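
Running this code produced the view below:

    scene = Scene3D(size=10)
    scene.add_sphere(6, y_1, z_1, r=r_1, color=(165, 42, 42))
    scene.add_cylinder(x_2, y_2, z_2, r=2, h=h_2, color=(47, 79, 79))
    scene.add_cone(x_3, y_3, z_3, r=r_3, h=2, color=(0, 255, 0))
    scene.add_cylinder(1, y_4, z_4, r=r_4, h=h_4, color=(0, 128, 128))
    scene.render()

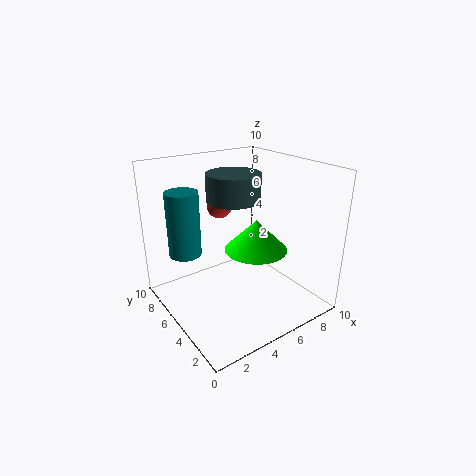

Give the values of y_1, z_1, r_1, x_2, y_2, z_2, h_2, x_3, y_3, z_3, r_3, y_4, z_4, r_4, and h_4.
y_1 = 9, z_1 = 6, r_1 = 1, x_2 = 6, y_2 = 7, z_2 = 7, h_2 = 2, x_3 = 5, y_3 = 3, z_3 = 5, r_3 = 2, y_4 = 5, z_4 = 5, r_4 = 1, h_4 = 4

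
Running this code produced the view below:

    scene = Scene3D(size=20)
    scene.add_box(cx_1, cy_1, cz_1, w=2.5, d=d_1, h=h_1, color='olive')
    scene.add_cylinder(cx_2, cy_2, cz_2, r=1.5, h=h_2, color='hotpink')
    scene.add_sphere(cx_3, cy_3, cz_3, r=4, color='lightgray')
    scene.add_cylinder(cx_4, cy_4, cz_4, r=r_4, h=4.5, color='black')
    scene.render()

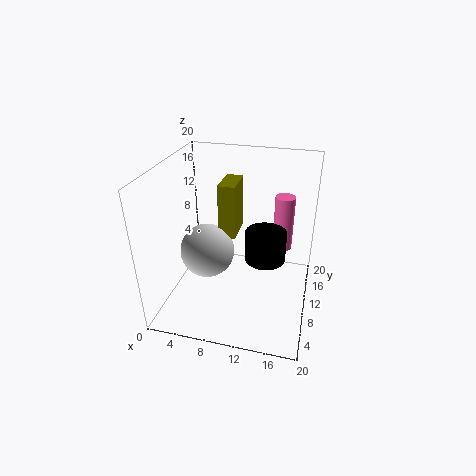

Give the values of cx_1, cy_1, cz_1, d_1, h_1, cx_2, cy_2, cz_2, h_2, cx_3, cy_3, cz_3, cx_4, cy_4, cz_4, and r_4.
cx_1 = 6.5, cy_1 = 12, cz_1 = 8.5, d_1 = 5, h_1 = 8, cx_2 = 15.5, cy_2 = 16.5, cz_2 = 5.5, h_2 = 8.5, cx_3 = 5, cy_3 = 11, cz_3 = 6.5, cx_4 = 13.5, cy_4 = 12.5, cz_4 = 5.5, r_4 = 3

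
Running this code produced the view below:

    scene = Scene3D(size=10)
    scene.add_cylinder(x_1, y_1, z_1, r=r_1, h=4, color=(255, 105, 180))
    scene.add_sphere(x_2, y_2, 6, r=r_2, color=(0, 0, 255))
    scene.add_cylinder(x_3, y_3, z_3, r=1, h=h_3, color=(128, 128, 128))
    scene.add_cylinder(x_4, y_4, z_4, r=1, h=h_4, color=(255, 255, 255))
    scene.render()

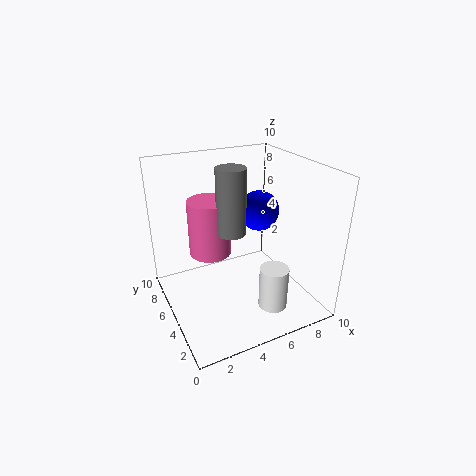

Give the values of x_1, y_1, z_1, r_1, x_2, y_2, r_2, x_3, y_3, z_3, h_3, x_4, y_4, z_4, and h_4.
x_1 = 3.5; y_1 = 6.5; z_1 = 3.5; r_1 = 1.5; x_2 = 7.5; y_2 = 6.5; r_2 = 1.5; x_3 = 4.5; y_3 = 5; z_3 = 5.5; h_3 = 4.5; x_4 = 6.5; y_4 = 2.5; z_4 = 0.5; h_4 = 3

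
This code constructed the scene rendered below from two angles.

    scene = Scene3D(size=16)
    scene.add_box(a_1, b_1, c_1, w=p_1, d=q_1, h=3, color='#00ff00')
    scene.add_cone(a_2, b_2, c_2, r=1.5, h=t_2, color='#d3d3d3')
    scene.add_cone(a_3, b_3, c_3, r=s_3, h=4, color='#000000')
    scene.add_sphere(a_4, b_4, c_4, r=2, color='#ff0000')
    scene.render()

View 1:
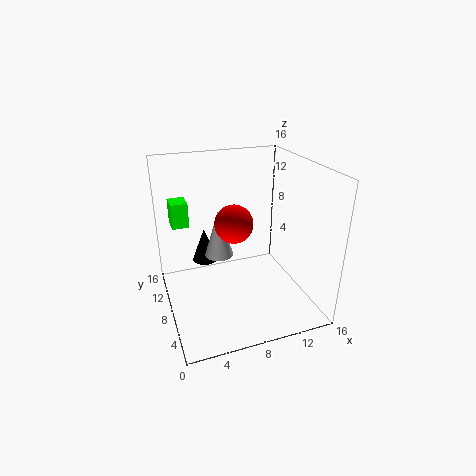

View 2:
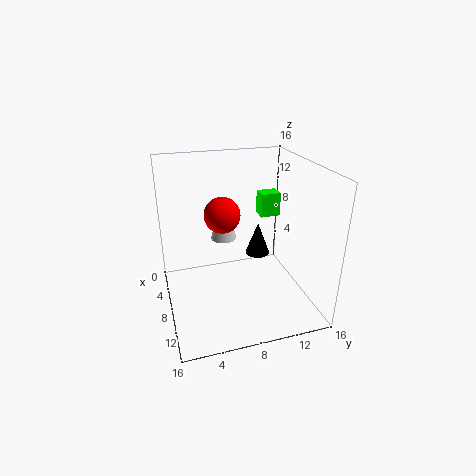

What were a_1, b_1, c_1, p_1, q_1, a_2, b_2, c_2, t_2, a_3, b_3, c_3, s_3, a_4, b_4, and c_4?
a_1 = 1.5
b_1 = 12.5
c_1 = 8
p_1 = 2
q_1 = 2.5
a_2 = 5.5
b_2 = 7
c_2 = 7
t_2 = 5
a_3 = 5
b_3 = 11.5
c_3 = 4
s_3 = 1.5
a_4 = 7
b_4 = 6.5
c_4 = 10.5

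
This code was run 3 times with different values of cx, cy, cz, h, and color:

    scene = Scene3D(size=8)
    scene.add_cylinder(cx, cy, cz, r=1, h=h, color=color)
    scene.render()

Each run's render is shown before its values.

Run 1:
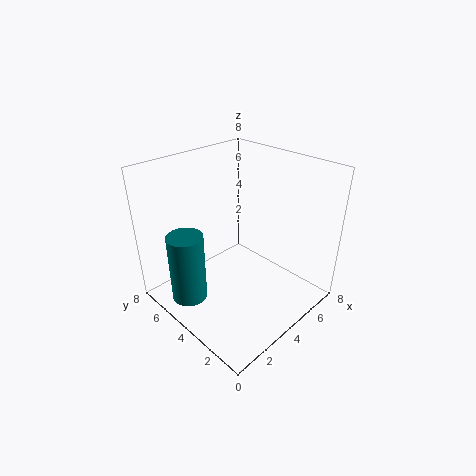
cx = 1.5, cy = 5.5, cz = 0.5, h = 4, color = 'teal'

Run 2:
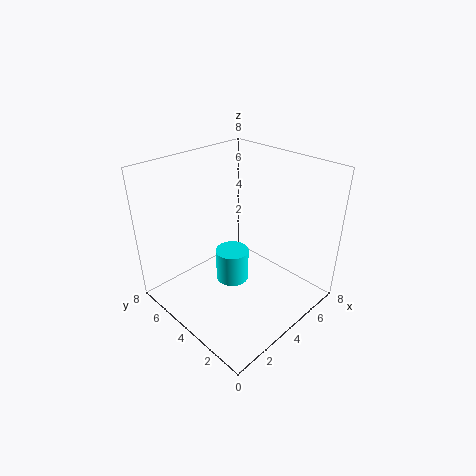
cx = 4.5, cy = 5, cz = 0.5, h = 2, color = 'cyan'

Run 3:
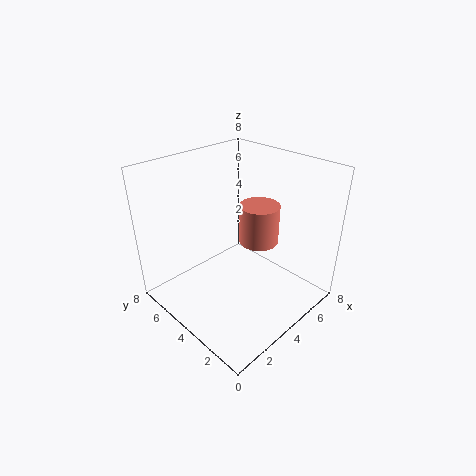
cx = 4, cy = 2.5, cz = 4.5, h = 2, color = 'salmon'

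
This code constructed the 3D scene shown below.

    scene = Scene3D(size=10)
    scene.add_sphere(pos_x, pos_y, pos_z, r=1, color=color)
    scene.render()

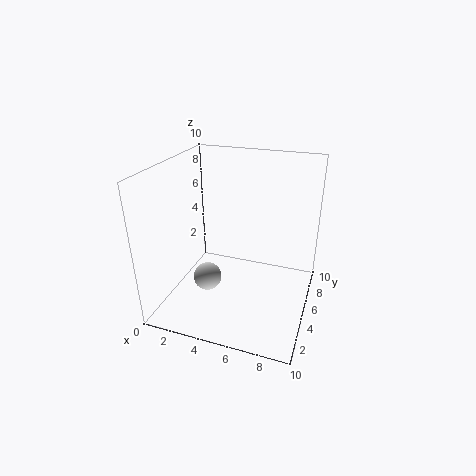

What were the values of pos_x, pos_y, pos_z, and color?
pos_x = 3; pos_y = 4; pos_z = 2; color = 'lightgray'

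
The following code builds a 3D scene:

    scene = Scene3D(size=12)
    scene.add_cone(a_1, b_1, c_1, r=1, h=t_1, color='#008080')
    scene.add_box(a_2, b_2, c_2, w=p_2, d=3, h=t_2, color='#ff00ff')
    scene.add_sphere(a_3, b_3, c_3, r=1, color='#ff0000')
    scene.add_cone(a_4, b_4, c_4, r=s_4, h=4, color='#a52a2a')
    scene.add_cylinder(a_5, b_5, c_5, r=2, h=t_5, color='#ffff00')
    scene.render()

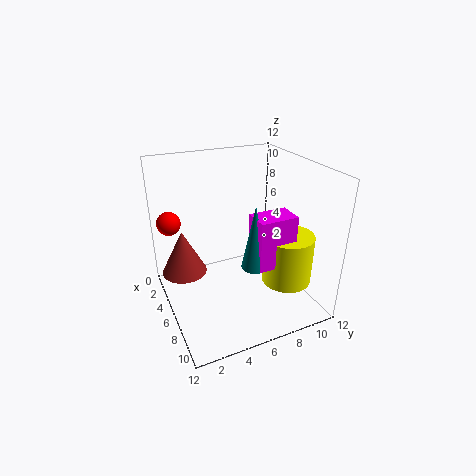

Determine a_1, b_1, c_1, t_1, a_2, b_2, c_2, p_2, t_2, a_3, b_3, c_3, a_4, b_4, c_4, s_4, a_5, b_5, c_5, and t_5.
a_1 = 9; b_1 = 6; c_1 = 5; t_1 = 5; a_2 = 8; b_2 = 6; c_2 = 5; p_2 = 2; t_2 = 4; a_3 = 3; b_3 = 1; c_3 = 7; a_4 = 3; b_4 = 2; c_4 = 2; s_4 = 2; a_5 = 9; b_5 = 9; c_5 = 3; t_5 = 4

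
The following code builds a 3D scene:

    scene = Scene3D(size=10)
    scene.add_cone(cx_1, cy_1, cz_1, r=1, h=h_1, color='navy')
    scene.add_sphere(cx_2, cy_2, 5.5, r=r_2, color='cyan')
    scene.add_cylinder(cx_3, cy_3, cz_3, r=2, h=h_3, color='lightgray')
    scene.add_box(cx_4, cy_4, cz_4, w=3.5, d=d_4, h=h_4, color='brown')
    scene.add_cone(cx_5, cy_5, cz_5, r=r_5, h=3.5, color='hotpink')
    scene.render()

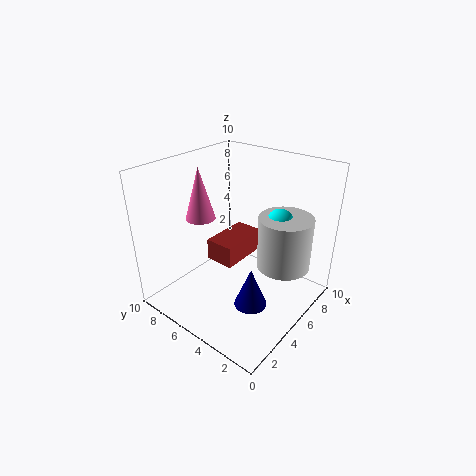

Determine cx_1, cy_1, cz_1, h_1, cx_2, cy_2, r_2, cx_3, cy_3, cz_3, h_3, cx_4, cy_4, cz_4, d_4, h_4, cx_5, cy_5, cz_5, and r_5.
cx_1 = 2.5, cy_1 = 2, cz_1 = 2.5, h_1 = 2.5, cx_2 = 8, cy_2 = 3.5, r_2 = 1, cx_3 = 8, cy_3 = 3, cz_3 = 2, h_3 = 4, cx_4 = 3.5, cy_4 = 4.5, cz_4 = 3.5, d_4 = 2, h_4 = 1.5, cx_5 = 3.5, cy_5 = 7, cz_5 = 6.5, r_5 = 1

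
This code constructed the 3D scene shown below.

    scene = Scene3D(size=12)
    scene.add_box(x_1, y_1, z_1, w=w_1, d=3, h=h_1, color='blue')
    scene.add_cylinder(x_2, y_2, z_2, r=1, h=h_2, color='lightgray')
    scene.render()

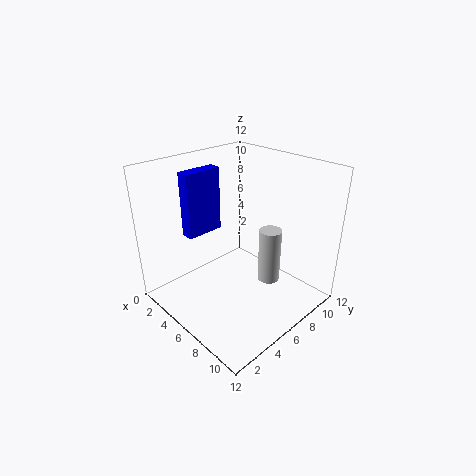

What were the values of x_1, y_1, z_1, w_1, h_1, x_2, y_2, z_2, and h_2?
x_1 = 4, y_1 = 2, z_1 = 7, w_1 = 1, h_1 = 5, x_2 = 7, y_2 = 9, z_2 = 1, h_2 = 5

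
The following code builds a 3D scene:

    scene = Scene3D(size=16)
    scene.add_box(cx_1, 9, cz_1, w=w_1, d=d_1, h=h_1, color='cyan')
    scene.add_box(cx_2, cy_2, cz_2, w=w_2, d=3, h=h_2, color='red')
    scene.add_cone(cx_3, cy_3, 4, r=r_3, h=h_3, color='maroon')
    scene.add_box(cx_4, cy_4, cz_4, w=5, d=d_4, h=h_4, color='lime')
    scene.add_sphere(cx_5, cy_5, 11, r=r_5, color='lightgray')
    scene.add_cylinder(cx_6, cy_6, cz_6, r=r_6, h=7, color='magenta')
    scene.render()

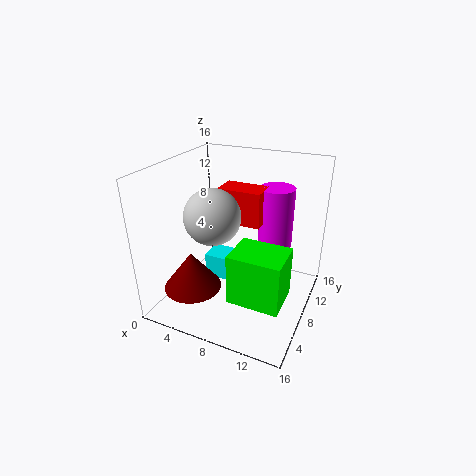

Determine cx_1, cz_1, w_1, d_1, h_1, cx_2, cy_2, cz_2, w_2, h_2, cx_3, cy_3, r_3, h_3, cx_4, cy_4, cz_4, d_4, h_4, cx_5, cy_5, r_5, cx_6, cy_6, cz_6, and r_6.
cx_1 = 3, cz_1 = 1, w_1 = 3, d_1 = 3, h_1 = 3, cx_2 = 5, cy_2 = 9, cz_2 = 9, w_2 = 5, h_2 = 4, cx_3 = 5, cy_3 = 3, r_3 = 3, h_3 = 4, cx_4 = 10, cy_4 = 1, cz_4 = 5, d_4 = 4, h_4 = 5, cx_5 = 6, cy_5 = 6, r_5 = 3, cx_6 = 11, cy_6 = 12, cz_6 = 6, r_6 = 2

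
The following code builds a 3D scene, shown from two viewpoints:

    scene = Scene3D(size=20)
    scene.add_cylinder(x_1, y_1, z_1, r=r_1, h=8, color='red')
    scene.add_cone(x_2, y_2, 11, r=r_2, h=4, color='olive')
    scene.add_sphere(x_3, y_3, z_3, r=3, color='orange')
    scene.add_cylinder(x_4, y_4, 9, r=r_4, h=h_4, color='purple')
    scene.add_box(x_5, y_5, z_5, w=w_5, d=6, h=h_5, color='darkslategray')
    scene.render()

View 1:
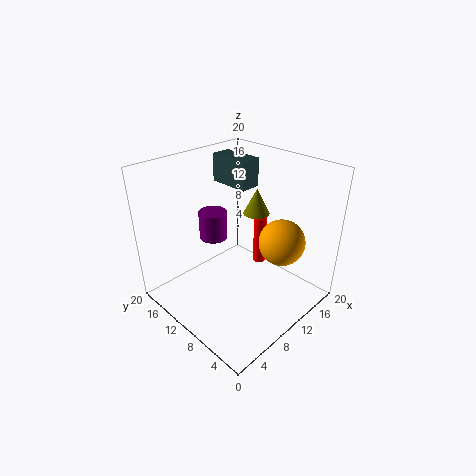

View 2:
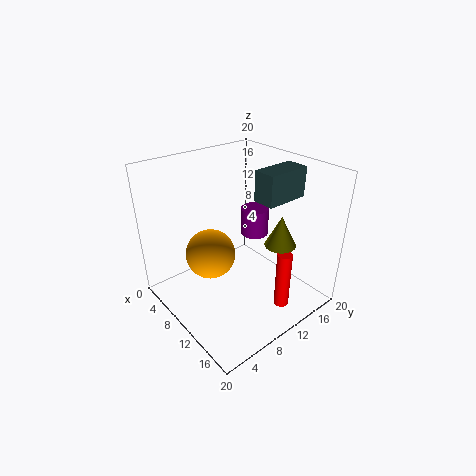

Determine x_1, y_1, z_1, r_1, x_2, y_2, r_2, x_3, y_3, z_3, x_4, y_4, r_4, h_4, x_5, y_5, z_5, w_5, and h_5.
x_1 = 17; y_1 = 12; z_1 = 2; r_1 = 1; x_2 = 16; y_2 = 12; r_2 = 2; x_3 = 12; y_3 = 4; z_3 = 11; x_4 = 9; y_4 = 14; r_4 = 2; h_4 = 4; x_5 = 12; y_5 = 11; z_5 = 16; w_5 = 3; h_5 = 4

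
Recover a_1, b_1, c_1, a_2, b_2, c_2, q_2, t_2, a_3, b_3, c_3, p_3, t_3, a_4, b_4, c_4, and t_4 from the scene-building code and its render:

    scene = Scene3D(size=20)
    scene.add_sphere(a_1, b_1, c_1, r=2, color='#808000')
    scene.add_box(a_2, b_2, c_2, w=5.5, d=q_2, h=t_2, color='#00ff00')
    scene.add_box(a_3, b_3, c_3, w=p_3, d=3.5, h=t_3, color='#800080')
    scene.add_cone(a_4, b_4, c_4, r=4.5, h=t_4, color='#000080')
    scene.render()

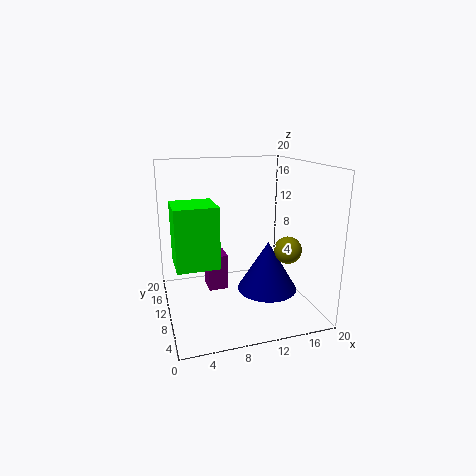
a_1 = 17.5, b_1 = 9.5, c_1 = 7.5, a_2 = 1, b_2 = 6, c_2 = 7.5, q_2 = 5.5, t_2 = 8, a_3 = 6.5, b_3 = 13.5, c_3 = 0.5, p_3 = 3, t_3 = 5.5, a_4 = 15, b_4 = 11, c_4 = 1, t_4 = 7.5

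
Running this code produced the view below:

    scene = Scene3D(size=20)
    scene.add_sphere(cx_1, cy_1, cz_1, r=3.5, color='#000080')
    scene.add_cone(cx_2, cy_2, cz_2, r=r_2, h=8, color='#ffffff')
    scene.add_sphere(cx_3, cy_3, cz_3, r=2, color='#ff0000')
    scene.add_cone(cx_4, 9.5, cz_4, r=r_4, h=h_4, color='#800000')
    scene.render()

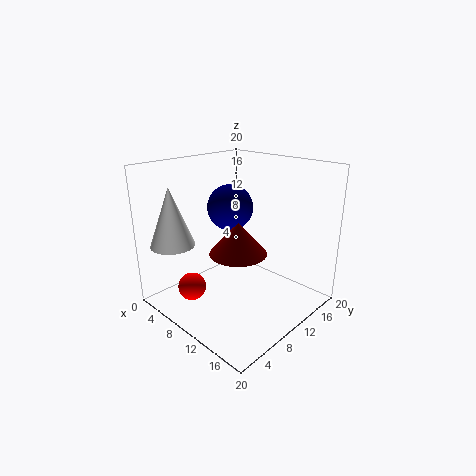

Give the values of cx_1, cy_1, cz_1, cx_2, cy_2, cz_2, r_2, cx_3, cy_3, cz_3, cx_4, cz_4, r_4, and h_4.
cx_1 = 5
cy_1 = 13.5
cz_1 = 12.5
cx_2 = 4.5
cy_2 = 3
cz_2 = 9.5
r_2 = 3
cx_3 = 5.5
cy_3 = 5
cz_3 = 2.5
cx_4 = 10.5
cz_4 = 8
r_4 = 4
h_4 = 4.5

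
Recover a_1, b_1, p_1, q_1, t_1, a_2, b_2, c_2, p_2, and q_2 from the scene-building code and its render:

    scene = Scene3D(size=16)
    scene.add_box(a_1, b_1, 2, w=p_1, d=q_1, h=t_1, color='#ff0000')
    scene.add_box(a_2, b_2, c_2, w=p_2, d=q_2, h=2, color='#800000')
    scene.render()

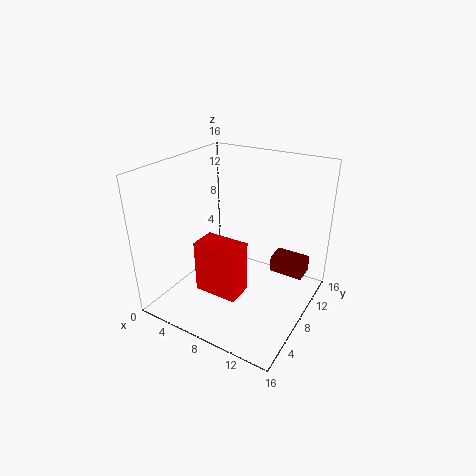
a_1 = 4.5
b_1 = 4.5
p_1 = 5
q_1 = 3
t_1 = 6
a_2 = 10.5
b_2 = 11.5
c_2 = 2.5
p_2 = 4
q_2 = 2.5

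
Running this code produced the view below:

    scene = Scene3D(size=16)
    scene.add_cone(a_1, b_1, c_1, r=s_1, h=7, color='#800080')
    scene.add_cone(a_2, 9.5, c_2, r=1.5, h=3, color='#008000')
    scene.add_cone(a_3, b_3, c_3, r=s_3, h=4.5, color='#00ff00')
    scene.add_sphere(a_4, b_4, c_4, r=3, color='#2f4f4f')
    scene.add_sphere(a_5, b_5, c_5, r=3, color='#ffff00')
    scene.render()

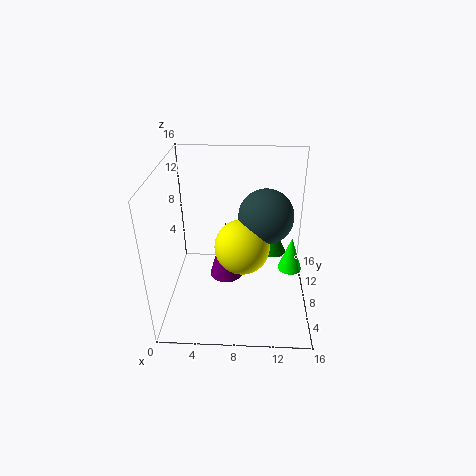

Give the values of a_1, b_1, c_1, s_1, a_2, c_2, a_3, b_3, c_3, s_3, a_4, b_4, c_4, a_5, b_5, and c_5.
a_1 = 6.5, b_1 = 9.5, c_1 = 2, s_1 = 2, a_2 = 12, c_2 = 5.5, a_3 = 14.5, b_3 = 11.5, c_3 = 1.5, s_3 = 1.5, a_4 = 11, b_4 = 8.5, c_4 = 10.5, a_5 = 8.5, b_5 = 7, c_5 = 7.5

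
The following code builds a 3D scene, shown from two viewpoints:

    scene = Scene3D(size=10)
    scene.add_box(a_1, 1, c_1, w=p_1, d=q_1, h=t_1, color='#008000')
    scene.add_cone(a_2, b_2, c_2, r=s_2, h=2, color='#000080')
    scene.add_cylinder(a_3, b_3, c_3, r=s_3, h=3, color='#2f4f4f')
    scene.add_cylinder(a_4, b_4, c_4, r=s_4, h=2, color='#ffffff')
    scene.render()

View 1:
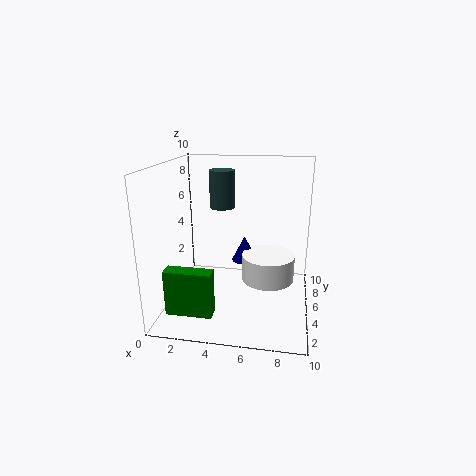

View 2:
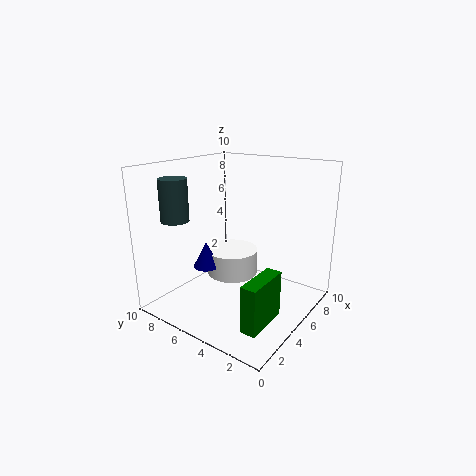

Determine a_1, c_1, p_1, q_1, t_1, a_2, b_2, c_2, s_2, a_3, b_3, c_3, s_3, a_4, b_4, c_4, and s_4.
a_1 = 1
c_1 = 1
p_1 = 3
q_1 = 1
t_1 = 3
a_2 = 5
b_2 = 8
c_2 = 2
s_2 = 1
a_3 = 3
b_3 = 9
c_3 = 6
s_3 = 1
a_4 = 7
b_4 = 7
c_4 = 1
s_4 = 2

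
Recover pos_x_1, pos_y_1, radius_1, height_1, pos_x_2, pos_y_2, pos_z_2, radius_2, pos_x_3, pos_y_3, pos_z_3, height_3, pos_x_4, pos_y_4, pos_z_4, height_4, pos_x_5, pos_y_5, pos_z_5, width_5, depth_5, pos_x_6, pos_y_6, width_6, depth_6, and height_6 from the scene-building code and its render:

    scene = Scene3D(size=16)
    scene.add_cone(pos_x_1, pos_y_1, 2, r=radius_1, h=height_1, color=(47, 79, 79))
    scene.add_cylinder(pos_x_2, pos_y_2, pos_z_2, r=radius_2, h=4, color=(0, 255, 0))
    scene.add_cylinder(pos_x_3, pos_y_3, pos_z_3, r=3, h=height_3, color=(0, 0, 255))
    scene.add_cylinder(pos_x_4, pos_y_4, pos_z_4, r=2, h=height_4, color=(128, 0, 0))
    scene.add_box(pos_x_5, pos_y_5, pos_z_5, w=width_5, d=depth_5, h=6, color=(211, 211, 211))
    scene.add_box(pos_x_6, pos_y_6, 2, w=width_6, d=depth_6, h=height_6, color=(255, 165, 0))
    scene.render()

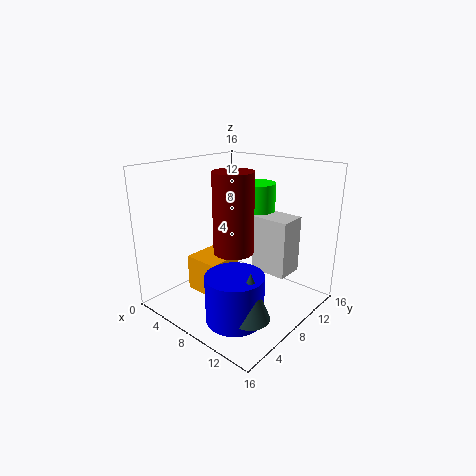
pos_x_1 = 13
pos_y_1 = 4
radius_1 = 2
height_1 = 5
pos_x_2 = 9
pos_y_2 = 10
pos_z_2 = 10
radius_2 = 2
pos_x_3 = 11
pos_y_3 = 4
pos_z_3 = 1
height_3 = 5
pos_x_4 = 10
pos_y_4 = 5
pos_z_4 = 8
height_4 = 8
pos_x_5 = 10
pos_y_5 = 8
pos_z_5 = 5
width_5 = 4
depth_5 = 3
pos_x_6 = 4
pos_y_6 = 4
width_6 = 4
depth_6 = 4
height_6 = 4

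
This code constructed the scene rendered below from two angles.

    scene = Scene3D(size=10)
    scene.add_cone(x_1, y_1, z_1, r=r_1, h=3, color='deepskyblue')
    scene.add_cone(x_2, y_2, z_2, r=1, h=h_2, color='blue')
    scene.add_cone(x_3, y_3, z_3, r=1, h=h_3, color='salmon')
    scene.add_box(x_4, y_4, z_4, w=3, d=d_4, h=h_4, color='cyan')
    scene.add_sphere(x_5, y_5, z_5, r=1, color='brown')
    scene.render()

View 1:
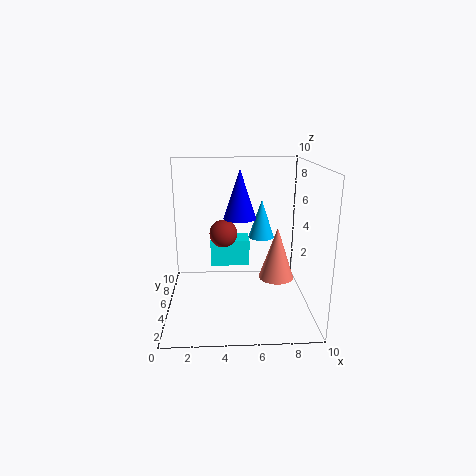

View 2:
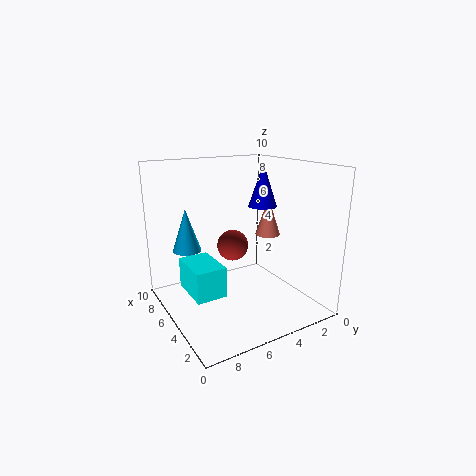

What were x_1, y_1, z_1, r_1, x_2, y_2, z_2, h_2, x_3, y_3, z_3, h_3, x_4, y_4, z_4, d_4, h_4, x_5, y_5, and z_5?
x_1 = 7
y_1 = 8
z_1 = 4
r_1 = 1
x_2 = 5
y_2 = 3
z_2 = 7
h_2 = 3
x_3 = 7
y_3 = 1
z_3 = 4
h_3 = 3
x_4 = 3
y_4 = 7
z_4 = 2
d_4 = 2
h_4 = 2
x_5 = 4
y_5 = 6
z_5 = 5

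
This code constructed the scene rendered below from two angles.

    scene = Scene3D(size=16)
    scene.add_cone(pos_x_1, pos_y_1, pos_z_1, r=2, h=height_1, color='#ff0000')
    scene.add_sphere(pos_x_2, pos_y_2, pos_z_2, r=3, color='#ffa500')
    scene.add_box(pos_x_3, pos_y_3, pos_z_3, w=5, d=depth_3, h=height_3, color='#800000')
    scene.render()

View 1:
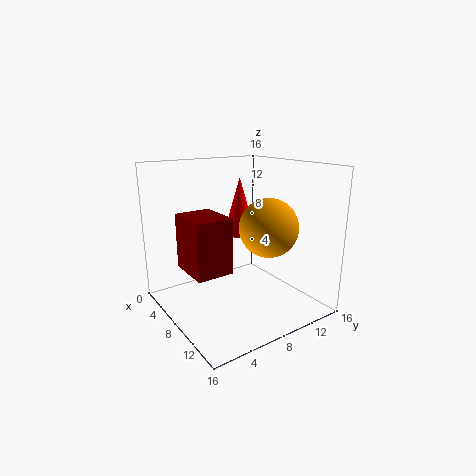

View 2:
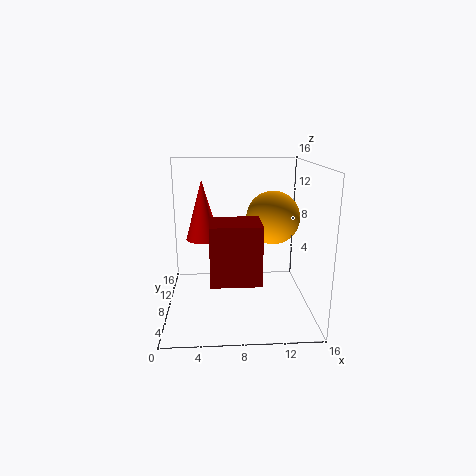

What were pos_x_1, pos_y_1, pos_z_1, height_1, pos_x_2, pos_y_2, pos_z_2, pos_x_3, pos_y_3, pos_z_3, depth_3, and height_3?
pos_x_1 = 4, pos_y_1 = 11, pos_z_1 = 7, height_1 = 7, pos_x_2 = 12, pos_y_2 = 9, pos_z_2 = 10, pos_x_3 = 5, pos_y_3 = 2, pos_z_3 = 5, depth_3 = 4, height_3 = 6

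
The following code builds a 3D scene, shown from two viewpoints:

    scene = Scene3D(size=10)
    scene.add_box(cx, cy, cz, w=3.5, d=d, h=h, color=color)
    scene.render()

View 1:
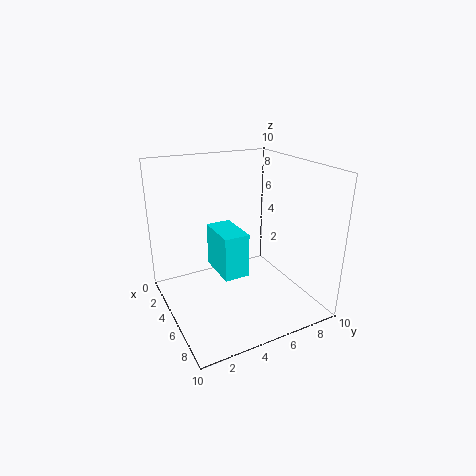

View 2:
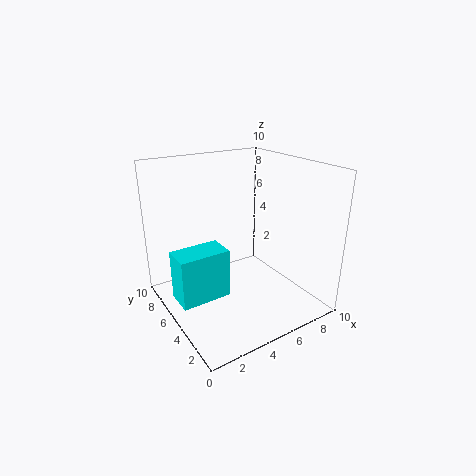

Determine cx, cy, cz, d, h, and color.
cx = 0.5, cy = 4.5, cz = 1, d = 2, h = 3.5, color = 'cyan'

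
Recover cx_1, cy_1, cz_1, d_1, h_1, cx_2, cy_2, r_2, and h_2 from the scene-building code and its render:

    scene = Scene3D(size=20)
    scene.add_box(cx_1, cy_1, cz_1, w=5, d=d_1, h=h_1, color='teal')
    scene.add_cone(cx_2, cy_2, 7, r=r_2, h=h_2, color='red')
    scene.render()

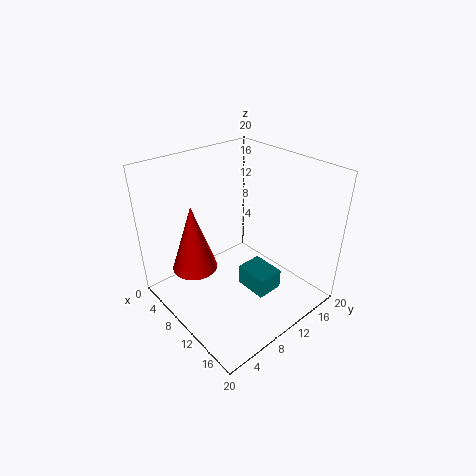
cx_1 = 9, cy_1 = 11, cz_1 = 1, d_1 = 4, h_1 = 3, cx_2 = 8, cy_2 = 4, r_2 = 3, h_2 = 9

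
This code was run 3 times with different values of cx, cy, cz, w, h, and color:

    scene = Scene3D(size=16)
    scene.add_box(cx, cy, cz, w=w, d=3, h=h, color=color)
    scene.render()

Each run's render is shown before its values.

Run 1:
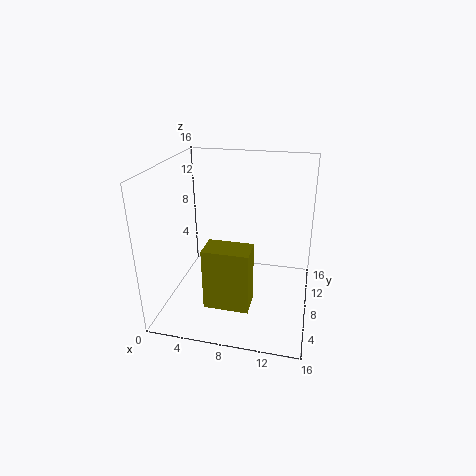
cx = 5
cy = 4
cz = 1
w = 5
h = 7
color = 'olive'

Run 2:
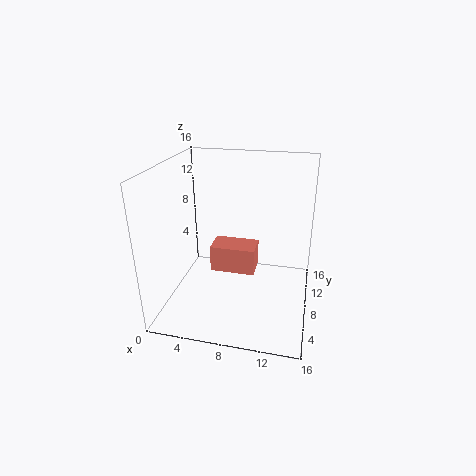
cx = 5
cy = 7
cz = 4
w = 5
h = 3
color = 'salmon'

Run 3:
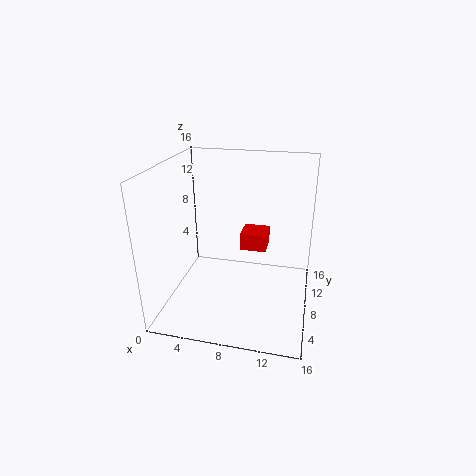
cx = 8
cy = 9
cz = 6
w = 3
h = 2
color = 'red'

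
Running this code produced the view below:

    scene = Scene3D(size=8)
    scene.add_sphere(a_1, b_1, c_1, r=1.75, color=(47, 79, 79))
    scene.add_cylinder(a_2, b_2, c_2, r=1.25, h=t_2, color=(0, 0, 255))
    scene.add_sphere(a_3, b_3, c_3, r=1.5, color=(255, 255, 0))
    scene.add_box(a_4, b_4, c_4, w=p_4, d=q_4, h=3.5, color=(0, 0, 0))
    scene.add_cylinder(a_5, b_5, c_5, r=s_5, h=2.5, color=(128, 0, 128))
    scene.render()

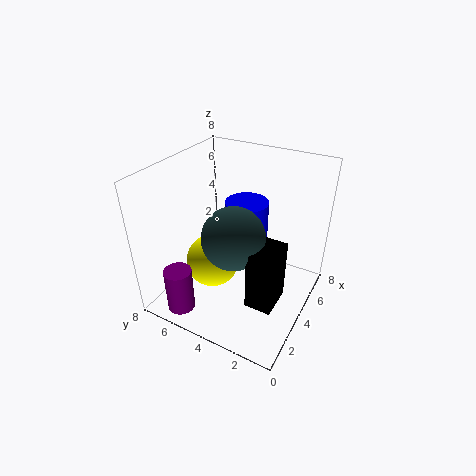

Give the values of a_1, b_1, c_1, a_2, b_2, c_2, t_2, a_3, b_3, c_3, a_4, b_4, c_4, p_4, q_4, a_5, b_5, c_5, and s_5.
a_1 = 3.5, b_1 = 4, c_1 = 4.25, a_2 = 5.5, b_2 = 4.25, c_2 = 3.25, t_2 = 2.25, a_3 = 3.25, b_3 = 5.25, c_3 = 2.5, a_4 = 2.5, b_4 = 1.25, c_4 = 0.75, p_4 = 2, q_4 = 1.5, a_5 = 1, b_5 = 6, c_5 = 0.5, s_5 = 0.75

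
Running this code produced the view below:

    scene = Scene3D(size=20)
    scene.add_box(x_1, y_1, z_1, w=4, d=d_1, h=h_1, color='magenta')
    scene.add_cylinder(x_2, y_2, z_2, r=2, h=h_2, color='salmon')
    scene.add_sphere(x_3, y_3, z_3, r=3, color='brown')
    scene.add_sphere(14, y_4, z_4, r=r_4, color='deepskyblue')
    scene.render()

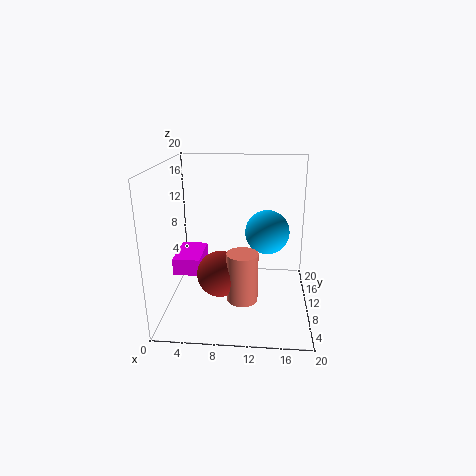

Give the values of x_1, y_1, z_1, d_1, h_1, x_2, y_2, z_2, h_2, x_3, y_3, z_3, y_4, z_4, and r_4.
x_1 = 0.5, y_1 = 9.5, z_1 = 4, d_1 = 6.5, h_1 = 2.5, x_2 = 11, y_2 = 5, z_2 = 3.5, h_2 = 6.5, x_3 = 8, y_3 = 6, z_3 = 6.5, y_4 = 10, z_4 = 11, r_4 = 3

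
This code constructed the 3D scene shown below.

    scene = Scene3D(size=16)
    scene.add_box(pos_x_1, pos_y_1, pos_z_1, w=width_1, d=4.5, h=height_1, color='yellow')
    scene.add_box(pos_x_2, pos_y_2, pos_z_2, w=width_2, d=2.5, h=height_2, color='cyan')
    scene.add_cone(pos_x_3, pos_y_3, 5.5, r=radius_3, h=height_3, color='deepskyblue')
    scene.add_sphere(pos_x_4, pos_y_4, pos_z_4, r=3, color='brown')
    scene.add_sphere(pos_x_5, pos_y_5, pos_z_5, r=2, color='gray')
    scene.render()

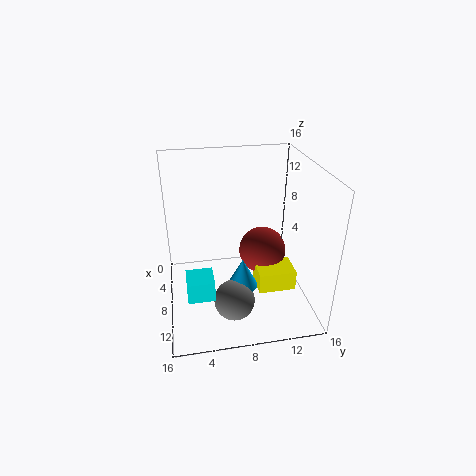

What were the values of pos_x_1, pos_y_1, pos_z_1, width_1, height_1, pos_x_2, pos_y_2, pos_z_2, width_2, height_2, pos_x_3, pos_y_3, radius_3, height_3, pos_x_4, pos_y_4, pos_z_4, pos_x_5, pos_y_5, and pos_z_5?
pos_x_1 = 5.5
pos_y_1 = 10.5
pos_z_1 = 0.5
width_1 = 3.5
height_1 = 2.5
pos_x_2 = 13
pos_y_2 = 2
pos_z_2 = 6
width_2 = 2.5
height_2 = 2
pos_x_3 = 13
pos_y_3 = 7.5
radius_3 = 1.5
height_3 = 3
pos_x_4 = 4
pos_y_4 = 12
pos_z_4 = 3.5
pos_x_5 = 14
pos_y_5 = 6.5
pos_z_5 = 4.5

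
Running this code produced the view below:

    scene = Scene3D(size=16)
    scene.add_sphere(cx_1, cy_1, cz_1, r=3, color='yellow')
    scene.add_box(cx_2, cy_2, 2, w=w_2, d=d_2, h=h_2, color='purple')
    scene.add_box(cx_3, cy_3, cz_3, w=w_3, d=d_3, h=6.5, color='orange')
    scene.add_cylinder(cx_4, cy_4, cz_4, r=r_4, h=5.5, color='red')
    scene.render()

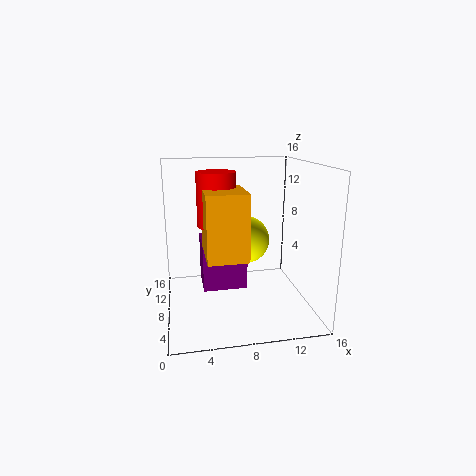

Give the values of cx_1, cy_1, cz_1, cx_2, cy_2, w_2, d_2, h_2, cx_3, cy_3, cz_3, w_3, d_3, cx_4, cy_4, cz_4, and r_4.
cx_1 = 10, cy_1 = 13, cz_1 = 6, cx_2 = 4, cy_2 = 7.5, w_2 = 5, d_2 = 4.5, h_2 = 5.5, cx_3 = 4, cy_3 = 2, cz_3 = 7.5, w_3 = 4, d_3 = 5.5, cx_4 = 5.5, cy_4 = 6.5, cz_4 = 10, r_4 = 2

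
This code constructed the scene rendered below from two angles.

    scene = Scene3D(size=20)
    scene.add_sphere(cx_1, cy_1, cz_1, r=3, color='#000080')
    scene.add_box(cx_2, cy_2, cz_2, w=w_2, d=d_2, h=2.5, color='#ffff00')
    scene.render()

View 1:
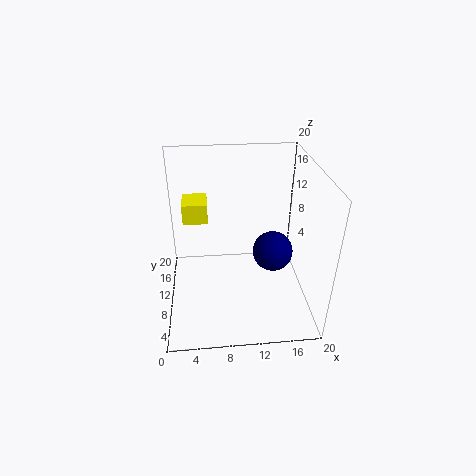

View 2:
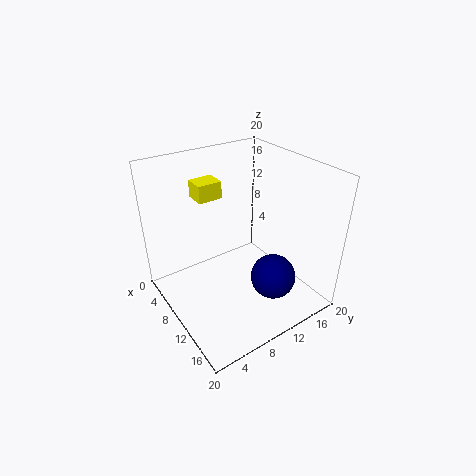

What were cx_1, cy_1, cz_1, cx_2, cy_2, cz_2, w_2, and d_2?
cx_1 = 15.5; cy_1 = 12; cz_1 = 6; cx_2 = 3; cy_2 = 6.5; cz_2 = 14.5; w_2 = 3; d_2 = 3.5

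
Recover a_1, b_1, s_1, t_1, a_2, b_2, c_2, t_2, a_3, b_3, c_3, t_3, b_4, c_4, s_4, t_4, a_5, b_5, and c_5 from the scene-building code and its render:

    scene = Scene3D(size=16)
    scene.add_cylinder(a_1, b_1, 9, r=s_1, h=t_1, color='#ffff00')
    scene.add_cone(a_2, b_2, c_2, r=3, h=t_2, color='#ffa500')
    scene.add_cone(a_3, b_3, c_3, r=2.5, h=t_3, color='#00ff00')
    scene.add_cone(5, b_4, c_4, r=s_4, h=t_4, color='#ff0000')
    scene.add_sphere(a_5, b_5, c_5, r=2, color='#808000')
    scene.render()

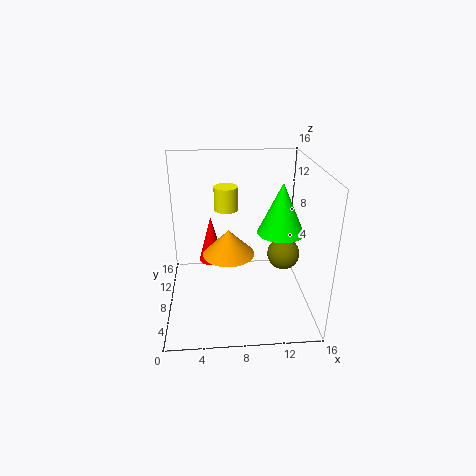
a_1 = 7; b_1 = 14; s_1 = 1.5; t_1 = 3; a_2 = 7; b_2 = 9; c_2 = 5.5; t_2 = 3; a_3 = 12.5; b_3 = 7; c_3 = 9; t_3 = 5.5; b_4 = 10.5; c_4 = 4; s_4 = 1.5; t_4 = 5.5; a_5 = 14; b_5 = 11; c_5 = 4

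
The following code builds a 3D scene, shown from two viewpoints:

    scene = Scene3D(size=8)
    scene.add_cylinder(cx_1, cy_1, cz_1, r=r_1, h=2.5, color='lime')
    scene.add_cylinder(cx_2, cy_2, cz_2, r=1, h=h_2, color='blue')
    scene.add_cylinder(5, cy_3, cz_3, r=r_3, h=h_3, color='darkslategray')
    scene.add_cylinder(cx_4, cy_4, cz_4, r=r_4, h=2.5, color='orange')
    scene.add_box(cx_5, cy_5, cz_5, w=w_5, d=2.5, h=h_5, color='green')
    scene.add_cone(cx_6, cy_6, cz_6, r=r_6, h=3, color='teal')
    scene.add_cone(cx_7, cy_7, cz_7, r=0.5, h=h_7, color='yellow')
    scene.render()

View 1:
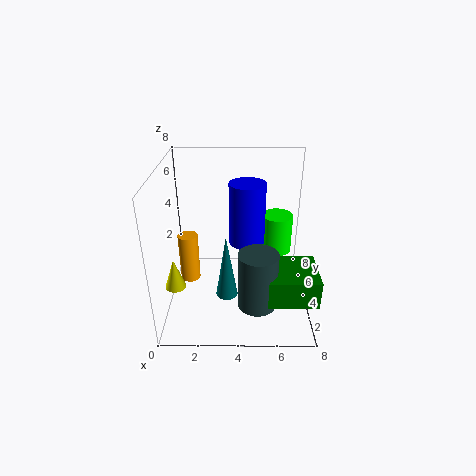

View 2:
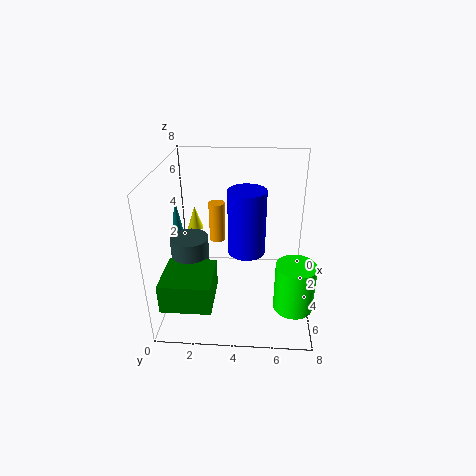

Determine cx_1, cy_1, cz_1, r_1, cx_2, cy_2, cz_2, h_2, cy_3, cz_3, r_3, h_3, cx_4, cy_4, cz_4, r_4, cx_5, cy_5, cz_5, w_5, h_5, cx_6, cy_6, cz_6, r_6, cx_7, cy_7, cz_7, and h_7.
cx_1 = 6.5, cy_1 = 7, cz_1 = 1.5, r_1 = 1, cx_2 = 4.5, cy_2 = 4.5, cz_2 = 3.5, h_2 = 3.5, cy_3 = 1.5, cz_3 = 1.5, r_3 = 1, h_3 = 3, cx_4 = 1.5, cy_4 = 2.5, cz_4 = 2.5, r_4 = 0.5, cx_5 = 5.5, cy_5 = 0.5, cz_5 = 2, w_5 = 2.5, h_5 = 1.5, cx_6 = 3.5, cy_6 = 0.5, cz_6 = 3, r_6 = 0.5, cx_7 = 1, cy_7 = 1, cz_7 = 3, h_7 = 1.5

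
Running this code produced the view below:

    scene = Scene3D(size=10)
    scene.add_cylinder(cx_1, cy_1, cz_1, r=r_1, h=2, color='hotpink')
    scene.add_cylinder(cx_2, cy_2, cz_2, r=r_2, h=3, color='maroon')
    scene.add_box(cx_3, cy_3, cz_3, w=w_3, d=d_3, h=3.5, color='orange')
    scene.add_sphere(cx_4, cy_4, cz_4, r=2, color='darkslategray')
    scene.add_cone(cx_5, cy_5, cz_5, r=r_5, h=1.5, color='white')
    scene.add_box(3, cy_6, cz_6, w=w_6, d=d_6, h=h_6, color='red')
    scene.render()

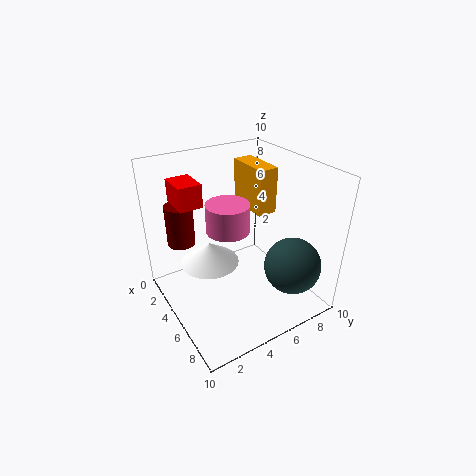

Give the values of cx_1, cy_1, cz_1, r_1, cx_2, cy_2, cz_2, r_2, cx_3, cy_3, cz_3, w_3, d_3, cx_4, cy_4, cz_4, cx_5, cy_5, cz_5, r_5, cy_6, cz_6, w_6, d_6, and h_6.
cx_1 = 4.5, cy_1 = 4.5, cz_1 = 5.5, r_1 = 1.5, cx_2 = 2, cy_2 = 2, cz_2 = 4, r_2 = 1, cx_3 = 0.5, cy_3 = 7.5, cz_3 = 5.5, w_3 = 3.5, d_3 = 1.5, cx_4 = 7.5, cy_4 = 8, cz_4 = 3, cx_5 = 4.5, cy_5 = 3, cz_5 = 3.5, r_5 = 2, cy_6 = 1, cz_6 = 8, w_6 = 2, d_6 = 1.5, h_6 = 1.5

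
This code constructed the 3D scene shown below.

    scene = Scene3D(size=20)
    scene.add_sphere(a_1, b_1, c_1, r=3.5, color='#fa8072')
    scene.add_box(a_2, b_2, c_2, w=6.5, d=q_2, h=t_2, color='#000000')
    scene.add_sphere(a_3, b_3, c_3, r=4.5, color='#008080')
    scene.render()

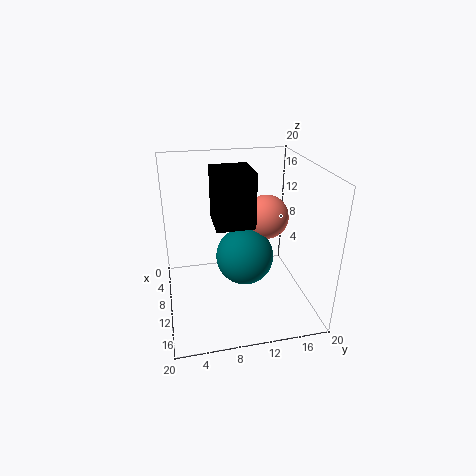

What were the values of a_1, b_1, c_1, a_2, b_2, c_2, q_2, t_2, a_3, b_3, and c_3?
a_1 = 4; b_1 = 16; c_1 = 10; a_2 = 0.5; b_2 = 7.5; c_2 = 9.5; q_2 = 6; t_2 = 8.5; a_3 = 6; b_3 = 12; c_3 = 4.5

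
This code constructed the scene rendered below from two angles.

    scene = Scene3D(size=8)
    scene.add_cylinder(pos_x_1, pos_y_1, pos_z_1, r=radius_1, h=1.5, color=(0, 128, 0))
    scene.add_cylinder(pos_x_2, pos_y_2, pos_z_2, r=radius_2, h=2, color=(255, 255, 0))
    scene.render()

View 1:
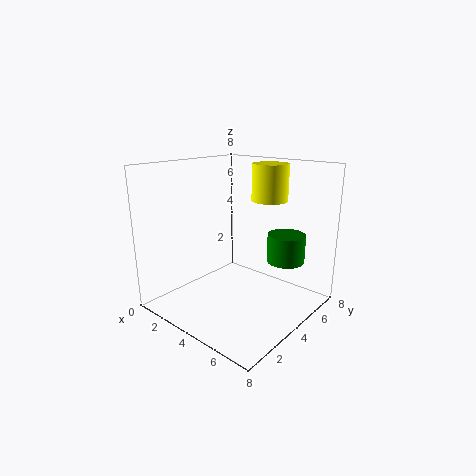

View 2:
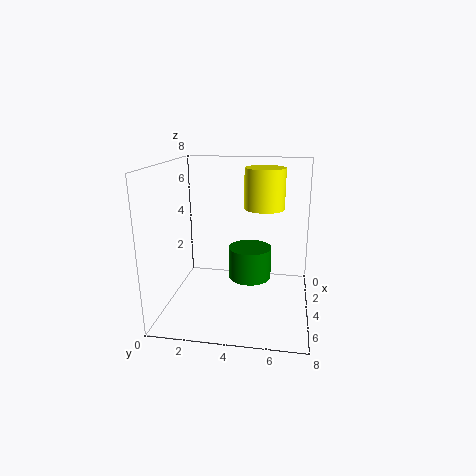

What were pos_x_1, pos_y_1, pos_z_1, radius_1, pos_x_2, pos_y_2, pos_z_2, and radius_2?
pos_x_1 = 6.5
pos_y_1 = 5
pos_z_1 = 3
radius_1 = 1
pos_x_2 = 5
pos_y_2 = 5.5
pos_z_2 = 6
radius_2 = 1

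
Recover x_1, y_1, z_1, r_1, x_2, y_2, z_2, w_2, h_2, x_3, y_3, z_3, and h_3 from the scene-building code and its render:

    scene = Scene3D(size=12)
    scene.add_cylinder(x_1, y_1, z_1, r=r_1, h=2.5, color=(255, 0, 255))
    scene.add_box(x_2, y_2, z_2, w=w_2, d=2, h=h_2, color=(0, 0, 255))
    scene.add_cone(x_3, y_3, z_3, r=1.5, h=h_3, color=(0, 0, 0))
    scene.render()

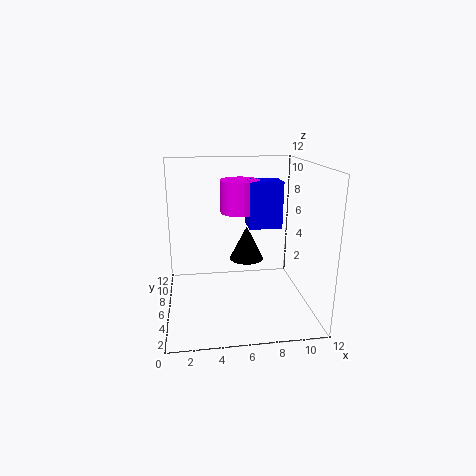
x_1 = 6, y_1 = 5, z_1 = 8.5, r_1 = 1.5, x_2 = 6.5, y_2 = 3.5, z_2 = 7.5, w_2 = 2.5, h_2 = 3.5, x_3 = 7, y_3 = 7.5, z_3 = 3.5, h_3 = 3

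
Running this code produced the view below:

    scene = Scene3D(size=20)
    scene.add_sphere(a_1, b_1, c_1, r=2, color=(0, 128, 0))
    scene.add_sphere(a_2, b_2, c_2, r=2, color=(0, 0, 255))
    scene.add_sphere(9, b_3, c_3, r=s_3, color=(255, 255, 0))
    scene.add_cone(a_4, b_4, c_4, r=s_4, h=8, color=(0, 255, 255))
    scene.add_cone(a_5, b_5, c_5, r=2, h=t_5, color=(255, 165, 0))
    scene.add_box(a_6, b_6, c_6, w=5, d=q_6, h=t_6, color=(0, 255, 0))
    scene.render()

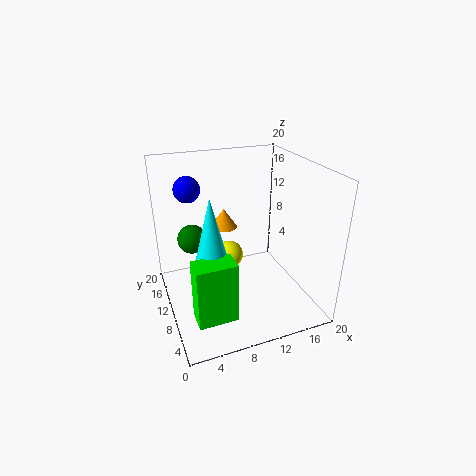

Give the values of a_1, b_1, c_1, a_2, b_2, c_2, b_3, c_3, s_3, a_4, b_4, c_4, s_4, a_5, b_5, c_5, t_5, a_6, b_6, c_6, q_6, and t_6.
a_1 = 4, b_1 = 12, c_1 = 10, a_2 = 5, b_2 = 18, c_2 = 15, b_3 = 11, c_3 = 7, s_3 = 2, a_4 = 5, b_4 = 6, c_4 = 10, s_4 = 2, a_5 = 10, b_5 = 16, c_5 = 9, t_5 = 3, a_6 = 2, b_6 = 2, c_6 = 3, q_6 = 3, t_6 = 8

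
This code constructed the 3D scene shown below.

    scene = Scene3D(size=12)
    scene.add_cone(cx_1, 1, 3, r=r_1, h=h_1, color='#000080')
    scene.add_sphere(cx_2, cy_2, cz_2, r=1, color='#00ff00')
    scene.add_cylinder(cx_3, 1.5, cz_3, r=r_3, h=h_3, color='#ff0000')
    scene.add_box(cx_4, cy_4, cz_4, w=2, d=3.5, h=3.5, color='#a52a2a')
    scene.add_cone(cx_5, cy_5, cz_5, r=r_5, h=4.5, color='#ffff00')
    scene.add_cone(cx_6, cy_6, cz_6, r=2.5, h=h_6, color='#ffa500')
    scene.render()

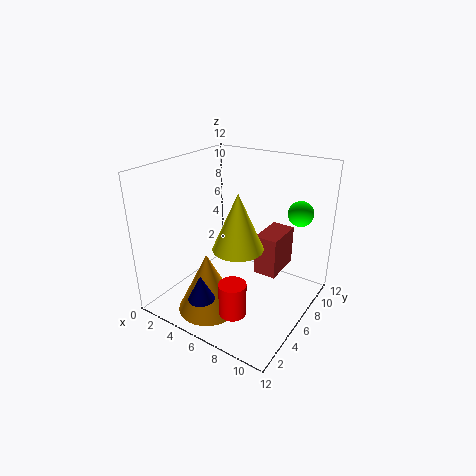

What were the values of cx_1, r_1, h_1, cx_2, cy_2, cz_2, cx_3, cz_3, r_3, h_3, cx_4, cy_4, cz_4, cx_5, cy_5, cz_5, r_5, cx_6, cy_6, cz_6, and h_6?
cx_1 = 6; r_1 = 1; h_1 = 2; cx_2 = 10.5; cy_2 = 8; cz_2 = 8.5; cx_3 = 8.5; cz_3 = 2.5; r_3 = 1; h_3 = 2.5; cx_4 = 7; cy_4 = 7; cz_4 = 2.5; cx_5 = 7; cy_5 = 4.5; cz_5 = 6; r_5 = 2; cx_6 = 5; cy_6 = 3; cz_6 = 0.5; h_6 = 5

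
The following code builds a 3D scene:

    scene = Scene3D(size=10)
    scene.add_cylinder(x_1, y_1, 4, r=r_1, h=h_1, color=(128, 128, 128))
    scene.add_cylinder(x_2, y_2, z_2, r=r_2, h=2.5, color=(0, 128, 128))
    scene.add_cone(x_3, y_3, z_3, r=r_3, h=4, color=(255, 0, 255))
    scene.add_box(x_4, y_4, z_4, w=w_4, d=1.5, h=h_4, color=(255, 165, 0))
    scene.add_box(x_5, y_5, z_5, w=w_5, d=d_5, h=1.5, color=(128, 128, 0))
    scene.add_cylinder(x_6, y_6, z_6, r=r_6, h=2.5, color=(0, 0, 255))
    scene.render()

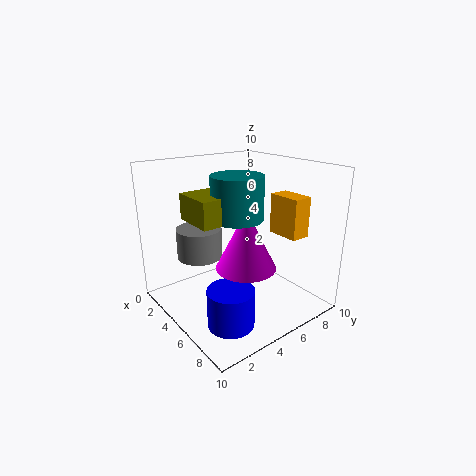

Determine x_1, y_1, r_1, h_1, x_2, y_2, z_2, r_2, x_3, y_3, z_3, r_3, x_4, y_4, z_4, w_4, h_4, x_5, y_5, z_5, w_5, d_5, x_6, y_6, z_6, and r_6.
x_1 = 4; y_1 = 2.5; r_1 = 1.5; h_1 = 2; x_2 = 7.5; y_2 = 3; z_2 = 7.5; r_2 = 1.5; x_3 = 6.5; y_3 = 4.5; z_3 = 3.5; r_3 = 2; x_4 = 4.5; y_4 = 8.5; z_4 = 4.5; w_4 = 2.5; h_4 = 3; x_5 = 5.5; y_5 = 0.5; z_5 = 7.5; w_5 = 2.5; d_5 = 3; x_6 = 7.5; y_6 = 2.5; z_6 = 0.5; r_6 = 1.5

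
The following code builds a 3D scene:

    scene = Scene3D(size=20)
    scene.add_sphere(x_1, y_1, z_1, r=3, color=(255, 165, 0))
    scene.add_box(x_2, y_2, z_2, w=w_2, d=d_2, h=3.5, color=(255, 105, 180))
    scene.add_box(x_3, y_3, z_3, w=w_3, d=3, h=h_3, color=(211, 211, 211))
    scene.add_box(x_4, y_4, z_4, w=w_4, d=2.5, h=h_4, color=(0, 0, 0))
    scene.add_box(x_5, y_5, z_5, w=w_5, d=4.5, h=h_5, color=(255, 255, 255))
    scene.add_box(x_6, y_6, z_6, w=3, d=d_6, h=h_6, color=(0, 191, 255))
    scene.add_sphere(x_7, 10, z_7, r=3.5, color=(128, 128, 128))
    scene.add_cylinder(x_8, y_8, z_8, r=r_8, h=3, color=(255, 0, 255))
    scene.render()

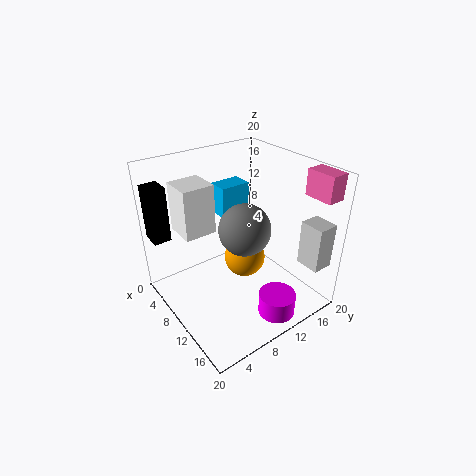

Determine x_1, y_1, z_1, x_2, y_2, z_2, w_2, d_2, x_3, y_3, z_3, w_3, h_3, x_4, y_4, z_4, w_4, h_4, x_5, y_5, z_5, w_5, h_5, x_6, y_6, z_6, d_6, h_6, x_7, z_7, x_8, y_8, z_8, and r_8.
x_1 = 9; y_1 = 12; z_1 = 5.5; x_2 = 15; y_2 = 17; z_2 = 16.5; w_2 = 4; d_2 = 2.5; x_3 = 15; y_3 = 17; z_3 = 6; w_3 = 3.5; h_3 = 6.5; x_4 = 0.5; y_4 = 0.5; z_4 = 9; w_4 = 3; h_4 = 8; x_5 = 3; y_5 = 3.5; z_5 = 10.5; w_5 = 4.5; h_5 = 7; x_6 = 3.5; y_6 = 10; z_6 = 11.5; d_6 = 4.5; h_6 = 4.5; x_7 = 11.5; z_7 = 12; x_8 = 17; y_8 = 11.5; z_8 = 1; r_8 = 2.5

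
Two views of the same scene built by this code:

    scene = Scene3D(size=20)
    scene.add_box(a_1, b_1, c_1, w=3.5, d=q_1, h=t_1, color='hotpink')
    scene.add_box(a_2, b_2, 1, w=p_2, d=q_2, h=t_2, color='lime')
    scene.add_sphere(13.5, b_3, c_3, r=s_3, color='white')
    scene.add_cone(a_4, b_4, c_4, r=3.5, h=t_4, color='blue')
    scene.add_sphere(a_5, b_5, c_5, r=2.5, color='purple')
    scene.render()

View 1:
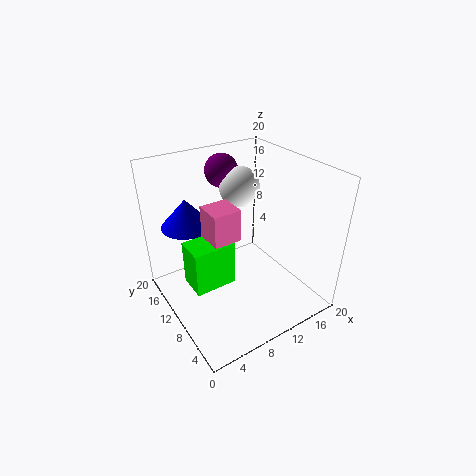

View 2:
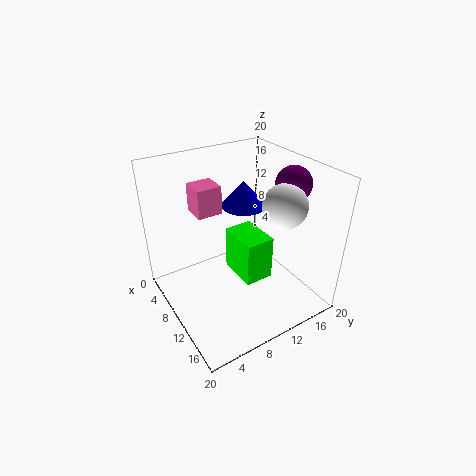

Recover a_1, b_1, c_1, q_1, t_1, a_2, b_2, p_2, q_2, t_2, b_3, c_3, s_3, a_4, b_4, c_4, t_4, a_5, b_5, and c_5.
a_1 = 4, b_1 = 5.5, c_1 = 13, q_1 = 3.5, t_1 = 4, a_2 = 4, b_2 = 11.5, p_2 = 6.5, q_2 = 4.5, t_2 = 7, b_3 = 15, c_3 = 15, s_3 = 3, a_4 = 4.5, b_4 = 14.5, c_4 = 11.5, t_4 = 4, a_5 = 12, b_5 = 17.5, c_5 = 17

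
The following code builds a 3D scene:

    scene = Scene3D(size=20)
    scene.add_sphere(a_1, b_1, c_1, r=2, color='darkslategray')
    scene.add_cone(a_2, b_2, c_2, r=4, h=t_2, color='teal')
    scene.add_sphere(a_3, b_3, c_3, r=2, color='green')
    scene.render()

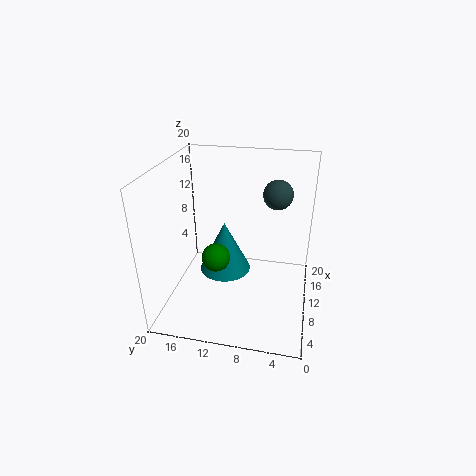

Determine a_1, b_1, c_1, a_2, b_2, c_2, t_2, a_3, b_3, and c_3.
a_1 = 12
b_1 = 5
c_1 = 16
a_2 = 14
b_2 = 13
c_2 = 2
t_2 = 8
a_3 = 9
b_3 = 13
c_3 = 7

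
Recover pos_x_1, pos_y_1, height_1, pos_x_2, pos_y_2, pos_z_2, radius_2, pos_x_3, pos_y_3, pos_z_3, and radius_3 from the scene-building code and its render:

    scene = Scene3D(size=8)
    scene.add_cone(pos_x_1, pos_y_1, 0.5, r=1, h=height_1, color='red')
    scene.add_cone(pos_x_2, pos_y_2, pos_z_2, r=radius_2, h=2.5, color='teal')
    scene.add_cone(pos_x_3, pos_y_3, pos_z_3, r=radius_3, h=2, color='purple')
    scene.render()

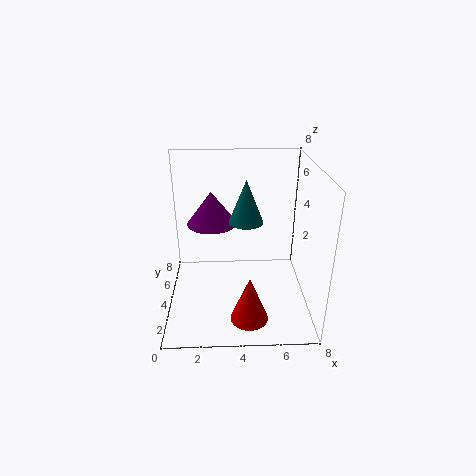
pos_x_1 = 4.5
pos_y_1 = 1.5
height_1 = 2.5
pos_x_2 = 4.5
pos_y_2 = 5
pos_z_2 = 4.5
radius_2 = 1
pos_x_3 = 2.5
pos_y_3 = 6
pos_z_3 = 4
radius_3 = 1.5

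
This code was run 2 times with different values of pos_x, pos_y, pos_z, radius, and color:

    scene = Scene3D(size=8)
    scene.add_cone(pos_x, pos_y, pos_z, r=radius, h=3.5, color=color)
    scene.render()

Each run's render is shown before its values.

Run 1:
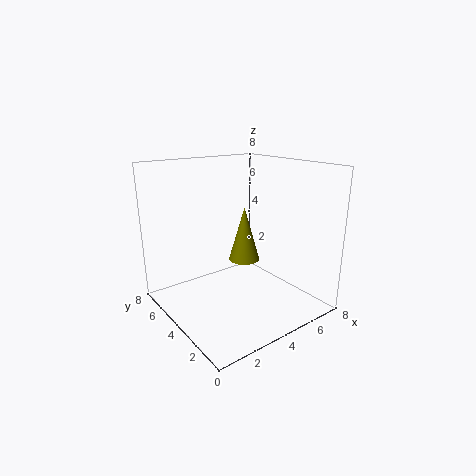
pos_x = 6, pos_y = 6, pos_z = 1.5, radius = 1, color = 'olive'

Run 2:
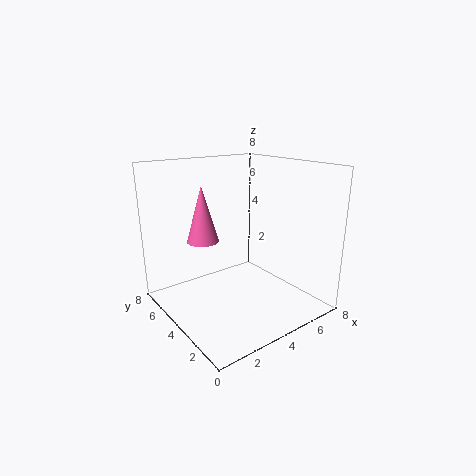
pos_x = 3.5, pos_y = 7, pos_z = 3, radius = 1, color = 'hotpink'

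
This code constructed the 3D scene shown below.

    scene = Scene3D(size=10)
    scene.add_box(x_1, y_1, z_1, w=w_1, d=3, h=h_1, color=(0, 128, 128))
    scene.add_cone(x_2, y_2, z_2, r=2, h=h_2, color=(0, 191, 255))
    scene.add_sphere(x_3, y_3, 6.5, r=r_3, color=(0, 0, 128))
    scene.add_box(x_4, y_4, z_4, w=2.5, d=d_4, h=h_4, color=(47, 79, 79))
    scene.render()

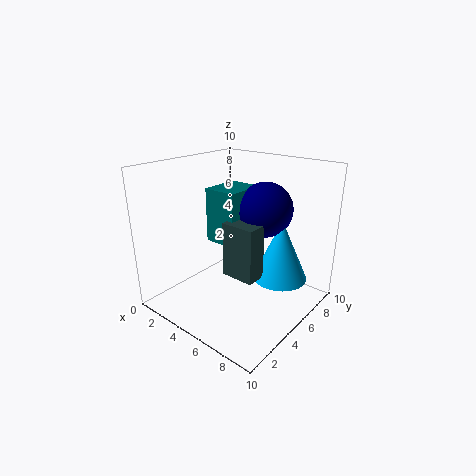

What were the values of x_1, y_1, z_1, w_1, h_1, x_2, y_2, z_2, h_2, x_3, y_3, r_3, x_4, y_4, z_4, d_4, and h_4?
x_1 = 2; y_1 = 5; z_1 = 4; w_1 = 2.5; h_1 = 4; x_2 = 7; y_2 = 7.5; z_2 = 1.5; h_2 = 4.5; x_3 = 5.5; y_3 = 7.5; r_3 = 2; x_4 = 4; y_4 = 4.5; z_4 = 2; d_4 = 1.5; h_4 = 4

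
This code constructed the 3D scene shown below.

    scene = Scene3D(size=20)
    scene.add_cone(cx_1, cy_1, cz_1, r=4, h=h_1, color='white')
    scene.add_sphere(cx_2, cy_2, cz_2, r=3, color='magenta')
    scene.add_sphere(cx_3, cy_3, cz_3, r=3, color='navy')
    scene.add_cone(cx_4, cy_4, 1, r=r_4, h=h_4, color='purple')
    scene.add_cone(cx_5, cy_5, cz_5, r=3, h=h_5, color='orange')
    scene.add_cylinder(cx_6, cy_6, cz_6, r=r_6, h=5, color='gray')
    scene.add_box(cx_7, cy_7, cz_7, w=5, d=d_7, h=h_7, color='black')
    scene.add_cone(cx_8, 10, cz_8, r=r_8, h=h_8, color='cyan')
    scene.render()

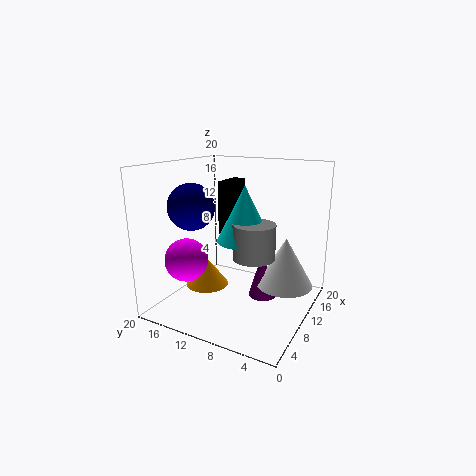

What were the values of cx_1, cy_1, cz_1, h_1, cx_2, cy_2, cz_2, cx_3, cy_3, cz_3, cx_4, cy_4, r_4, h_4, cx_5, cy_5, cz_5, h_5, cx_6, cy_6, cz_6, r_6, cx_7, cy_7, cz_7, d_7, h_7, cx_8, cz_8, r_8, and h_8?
cx_1 = 13
cy_1 = 4
cz_1 = 3
h_1 = 7
cx_2 = 6
cy_2 = 16
cz_2 = 7
cx_3 = 5
cy_3 = 14
cz_3 = 15
cx_4 = 12
cy_4 = 7
r_4 = 2
h_4 = 7
cx_5 = 8
cy_5 = 14
cz_5 = 3
h_5 = 4
cx_6 = 11
cy_6 = 8
cz_6 = 7
r_6 = 3
cx_7 = 13
cy_7 = 13
cz_7 = 9
d_7 = 2
h_7 = 8
cx_8 = 12
cz_8 = 9
r_8 = 4
h_8 = 8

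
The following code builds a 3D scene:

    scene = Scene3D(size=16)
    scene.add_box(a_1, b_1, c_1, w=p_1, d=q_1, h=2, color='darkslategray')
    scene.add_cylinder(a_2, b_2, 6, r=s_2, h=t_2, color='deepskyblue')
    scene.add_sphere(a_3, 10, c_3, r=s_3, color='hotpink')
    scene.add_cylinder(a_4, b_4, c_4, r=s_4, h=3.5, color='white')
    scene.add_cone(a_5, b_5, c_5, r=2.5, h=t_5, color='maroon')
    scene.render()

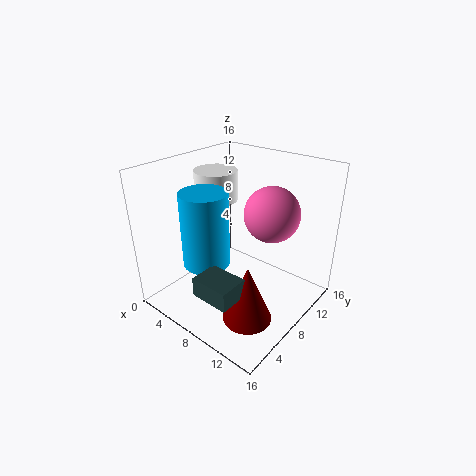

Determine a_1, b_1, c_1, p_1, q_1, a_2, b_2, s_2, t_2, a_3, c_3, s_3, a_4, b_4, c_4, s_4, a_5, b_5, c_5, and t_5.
a_1 = 8.5
b_1 = 0.5
c_1 = 5
p_1 = 4
q_1 = 3
a_2 = 6.5
b_2 = 4.5
s_2 = 2.5
t_2 = 8
a_3 = 11
c_3 = 11
s_3 = 3
a_4 = 3.5
b_4 = 9.5
c_4 = 11
s_4 = 2.5
a_5 = 12.5
b_5 = 4
c_5 = 2
t_5 = 6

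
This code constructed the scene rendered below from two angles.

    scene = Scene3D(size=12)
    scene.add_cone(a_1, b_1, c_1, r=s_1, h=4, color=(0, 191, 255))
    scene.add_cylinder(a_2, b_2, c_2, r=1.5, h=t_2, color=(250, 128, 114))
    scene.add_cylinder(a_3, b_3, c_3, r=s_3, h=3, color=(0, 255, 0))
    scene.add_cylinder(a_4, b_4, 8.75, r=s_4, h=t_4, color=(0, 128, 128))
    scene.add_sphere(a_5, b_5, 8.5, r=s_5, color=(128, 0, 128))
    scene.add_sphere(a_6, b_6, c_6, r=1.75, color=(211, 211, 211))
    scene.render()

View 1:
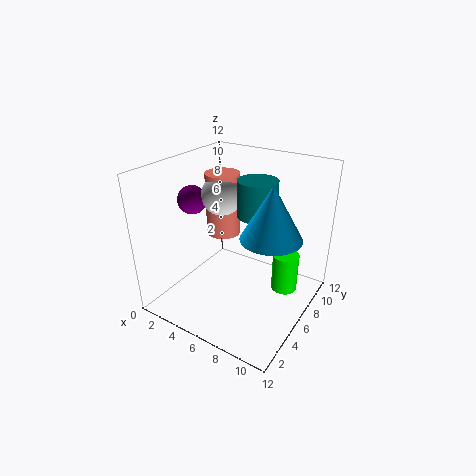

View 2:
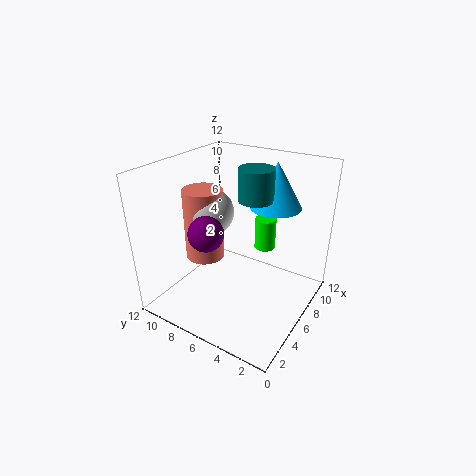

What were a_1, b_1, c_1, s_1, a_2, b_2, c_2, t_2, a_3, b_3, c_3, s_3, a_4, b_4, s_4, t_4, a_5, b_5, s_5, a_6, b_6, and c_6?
a_1 = 9.75, b_1 = 4.5, c_1 = 7.75, s_1 = 2.25, a_2 = 3.5, b_2 = 7.5, c_2 = 5.25, t_2 = 5.5, a_3 = 10.5, b_3 = 5.75, c_3 = 3, s_3 = 1, a_4 = 8, b_4 = 5.5, s_4 = 1.5, t_4 = 2.75, a_5 = 1.5, b_5 = 5.75, s_5 = 1.25, a_6 = 3.75, b_6 = 7, c_6 = 9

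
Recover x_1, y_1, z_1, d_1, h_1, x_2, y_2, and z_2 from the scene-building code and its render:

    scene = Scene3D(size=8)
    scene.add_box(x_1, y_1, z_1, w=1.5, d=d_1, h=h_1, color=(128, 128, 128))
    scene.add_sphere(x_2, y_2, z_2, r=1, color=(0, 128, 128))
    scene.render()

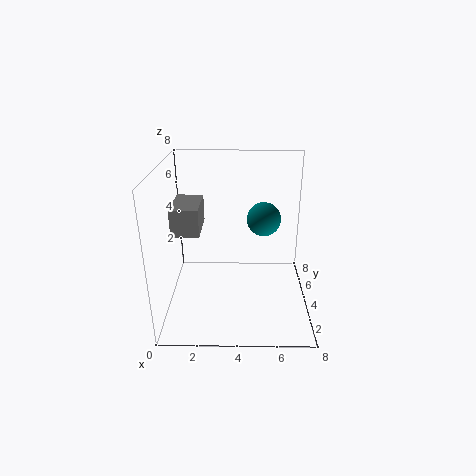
x_1 = 0.5
y_1 = 3
z_1 = 4.5
d_1 = 2.5
h_1 = 1.5
x_2 = 5.5
y_2 = 5.5
z_2 = 4.5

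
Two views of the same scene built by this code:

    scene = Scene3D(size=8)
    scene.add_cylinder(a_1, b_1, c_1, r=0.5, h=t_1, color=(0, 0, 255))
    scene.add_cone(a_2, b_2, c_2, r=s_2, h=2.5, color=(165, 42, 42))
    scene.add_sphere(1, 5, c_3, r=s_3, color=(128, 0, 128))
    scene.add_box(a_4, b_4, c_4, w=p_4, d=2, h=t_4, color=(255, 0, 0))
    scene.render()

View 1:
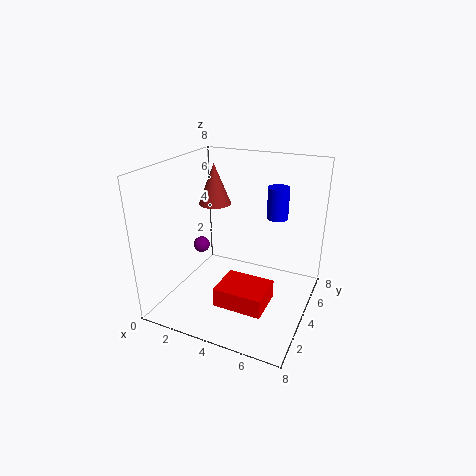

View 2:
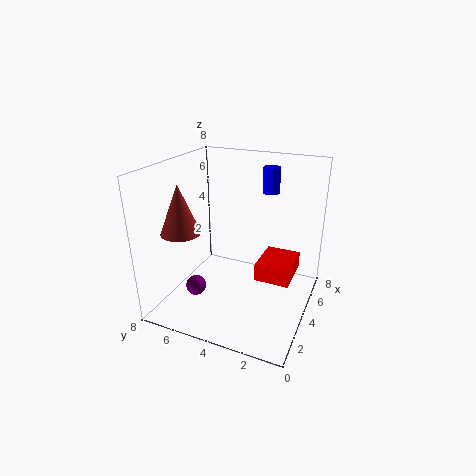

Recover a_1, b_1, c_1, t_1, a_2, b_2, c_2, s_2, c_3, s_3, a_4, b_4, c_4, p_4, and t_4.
a_1 = 6.5, b_1 = 3, c_1 = 6, t_1 = 1.5, a_2 = 1.5, b_2 = 6, c_2 = 5, s_2 = 1, c_3 = 2.5, s_3 = 0.5, a_4 = 4, b_4 = 1, c_4 = 1.5, p_4 = 2.5, t_4 = 1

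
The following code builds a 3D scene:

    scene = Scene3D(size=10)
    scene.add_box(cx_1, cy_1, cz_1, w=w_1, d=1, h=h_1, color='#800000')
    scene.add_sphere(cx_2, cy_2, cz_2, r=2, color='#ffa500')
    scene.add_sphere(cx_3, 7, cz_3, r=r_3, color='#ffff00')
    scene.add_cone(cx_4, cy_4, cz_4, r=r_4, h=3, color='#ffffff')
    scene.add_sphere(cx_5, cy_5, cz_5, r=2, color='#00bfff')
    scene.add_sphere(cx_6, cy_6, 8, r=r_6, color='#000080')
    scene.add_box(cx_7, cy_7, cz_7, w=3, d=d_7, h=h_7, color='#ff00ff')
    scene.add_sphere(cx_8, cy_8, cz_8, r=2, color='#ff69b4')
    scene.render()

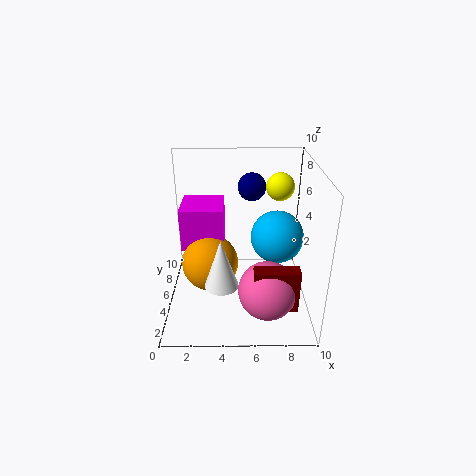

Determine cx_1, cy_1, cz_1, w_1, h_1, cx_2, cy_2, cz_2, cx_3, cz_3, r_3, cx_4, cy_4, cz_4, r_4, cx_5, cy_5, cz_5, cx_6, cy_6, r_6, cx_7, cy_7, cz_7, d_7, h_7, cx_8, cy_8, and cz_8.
cx_1 = 6
cy_1 = 2
cz_1 = 1
w_1 = 3
h_1 = 3
cx_2 = 3
cy_2 = 5
cz_2 = 3
cx_3 = 8
cz_3 = 8
r_3 = 1
cx_4 = 4
cy_4 = 1
cz_4 = 4
r_4 = 1
cx_5 = 8
cy_5 = 7
cz_5 = 4
cx_6 = 6
cy_6 = 7
r_6 = 1
cx_7 = 1
cy_7 = 5
cz_7 = 4
d_7 = 3
h_7 = 3
cx_8 = 7
cy_8 = 3
cz_8 = 2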